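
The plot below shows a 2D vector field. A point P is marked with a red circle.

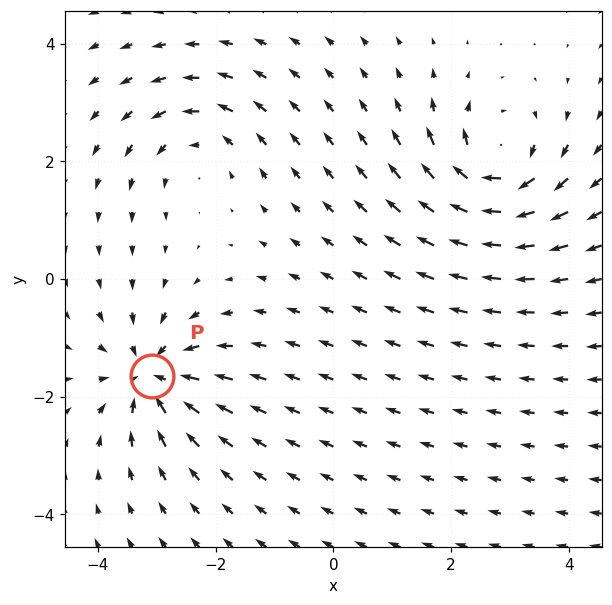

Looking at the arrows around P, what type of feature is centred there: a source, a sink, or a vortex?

At P (-3.1, -1.7) the arrows converge inward. Divergence about -5, curl ≈0 — negative divergence with near-zero curl is a sink.

sink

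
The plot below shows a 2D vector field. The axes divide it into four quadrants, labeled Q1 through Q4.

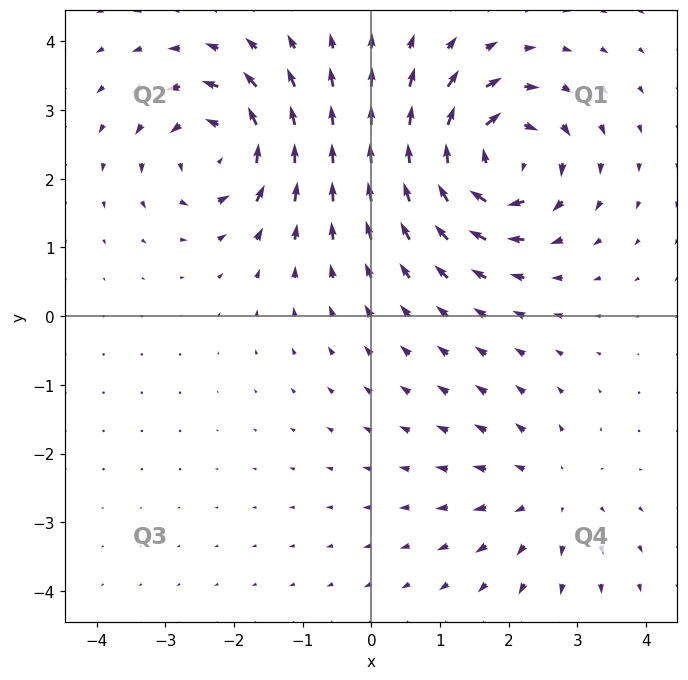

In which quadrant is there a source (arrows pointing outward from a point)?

Q4

The source sits at approximately (2.6, -2.6), which lies in quadrant Q4. The divergence there is about +2, positive as expected for a source.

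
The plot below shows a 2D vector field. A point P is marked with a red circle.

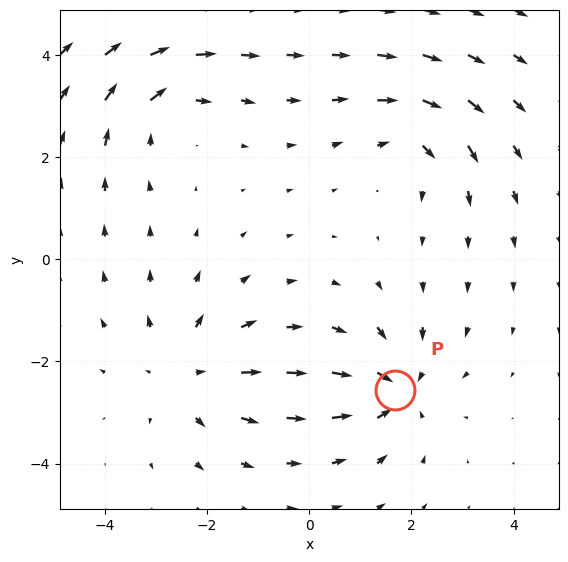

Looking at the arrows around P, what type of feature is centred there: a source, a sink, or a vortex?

sink

At P (1.7, -2.6) the arrows converge inward. Divergence about -5, curl ≈0 — negative divergence with near-zero curl is a sink.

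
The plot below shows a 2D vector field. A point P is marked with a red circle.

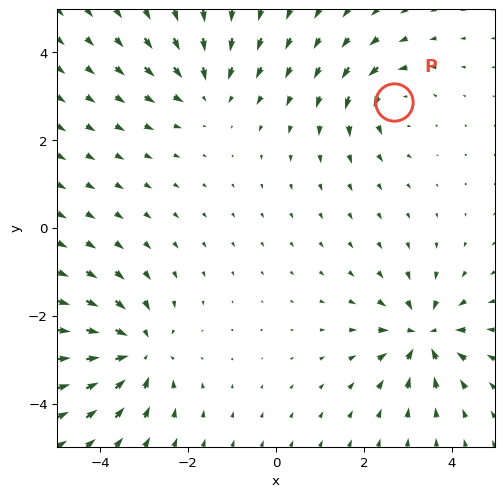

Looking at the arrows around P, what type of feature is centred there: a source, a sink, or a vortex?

vortex

At P (2.7, 2.9) the arrows circulate counterclockwise. Divergence ≈0, curl about +4 — near-zero divergence with nonzero curl is a vortex.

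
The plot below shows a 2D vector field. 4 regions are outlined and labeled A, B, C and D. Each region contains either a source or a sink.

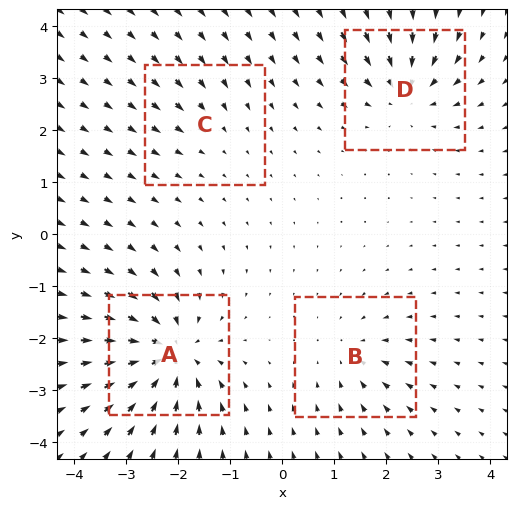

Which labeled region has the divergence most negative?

A

Divergence at each region's feature centre — A: about -9, B: about -4, C: about -2, D: about -6. Region A is most negative.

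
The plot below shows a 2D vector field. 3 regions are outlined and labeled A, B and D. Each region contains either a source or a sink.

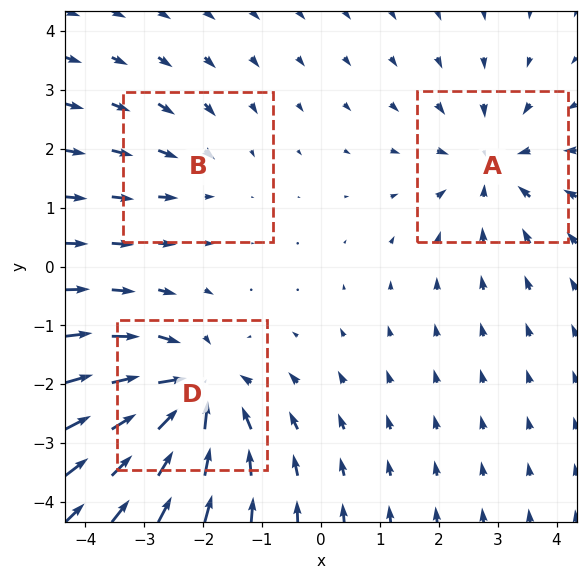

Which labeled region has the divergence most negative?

Divergence at each region's feature centre — A: about -3, B: about -2, D: about -5. Region D is most negative.

D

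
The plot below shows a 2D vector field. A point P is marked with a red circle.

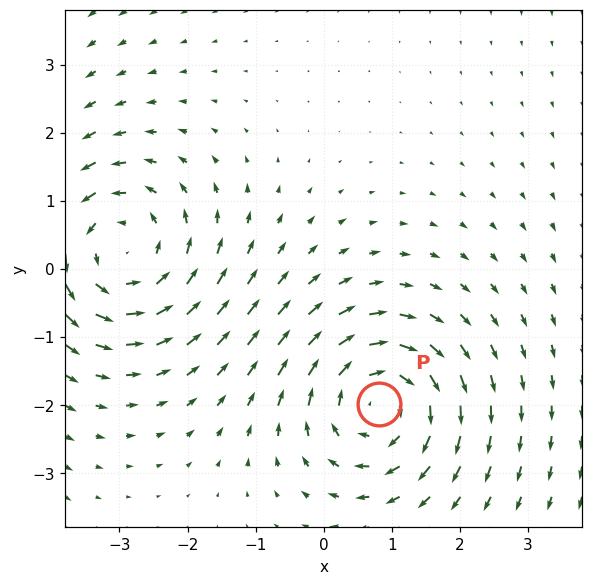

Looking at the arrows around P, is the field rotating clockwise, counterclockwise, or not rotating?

clockwise

Near P at (0.8, -2.0) the arrows circulate clockwise. The curl (z-component) there is about -5; negative curl means clockwise rotation.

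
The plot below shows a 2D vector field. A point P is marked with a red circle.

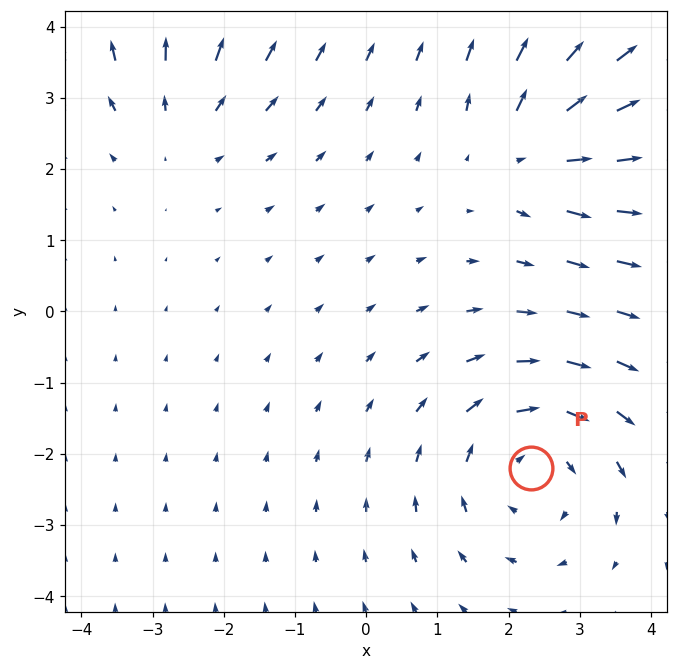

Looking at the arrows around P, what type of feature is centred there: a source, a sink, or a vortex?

At P (2.3, -2.2) the arrows circulate clockwise. Divergence ≈0, curl about -4 — near-zero divergence with nonzero curl is a vortex.

vortex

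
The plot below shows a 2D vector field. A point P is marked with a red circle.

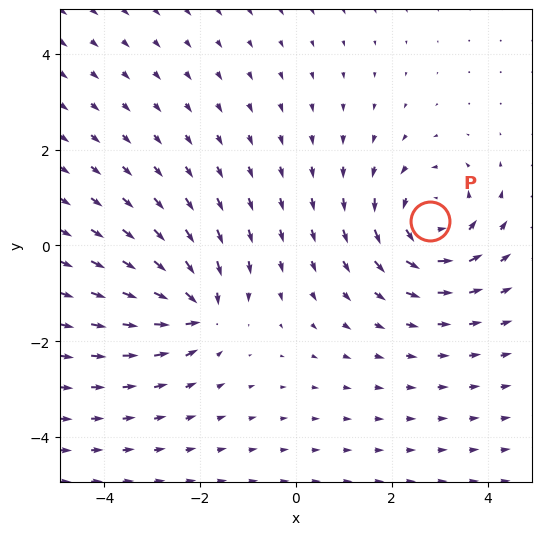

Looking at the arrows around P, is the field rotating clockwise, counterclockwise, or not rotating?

counterclockwise

Near P at (2.8, 0.5) the arrows circulate counterclockwise. The curl (z-component) there is about +4; positive curl means counterclockwise rotation.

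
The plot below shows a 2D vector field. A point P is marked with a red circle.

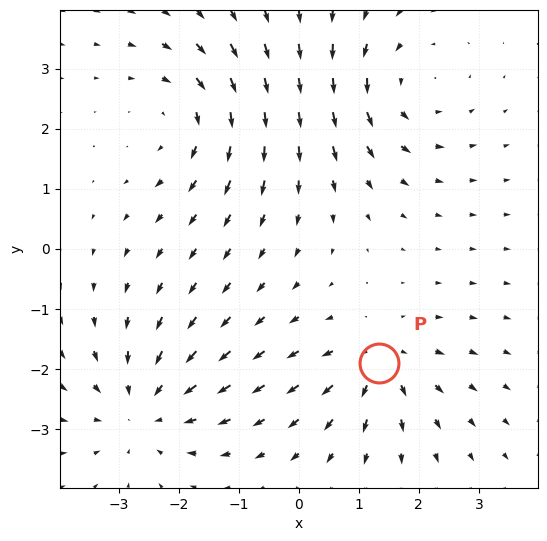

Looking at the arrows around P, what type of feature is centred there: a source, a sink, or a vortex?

source

At P (1.3, -1.9) the arrows spread outward. Divergence about +5, curl ≈0 — positive divergence with near-zero curl is a source.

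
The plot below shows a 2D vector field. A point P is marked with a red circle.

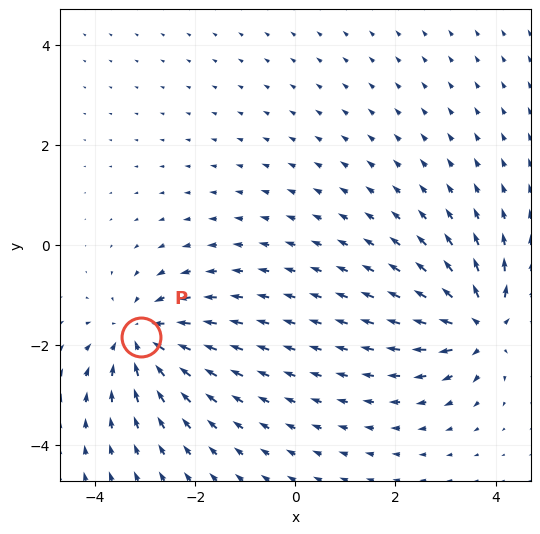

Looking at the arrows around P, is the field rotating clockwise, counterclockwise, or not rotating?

Near P at (-3.1, -1.8) the arrows show no circulation. The curl there is ≈0.

not rotating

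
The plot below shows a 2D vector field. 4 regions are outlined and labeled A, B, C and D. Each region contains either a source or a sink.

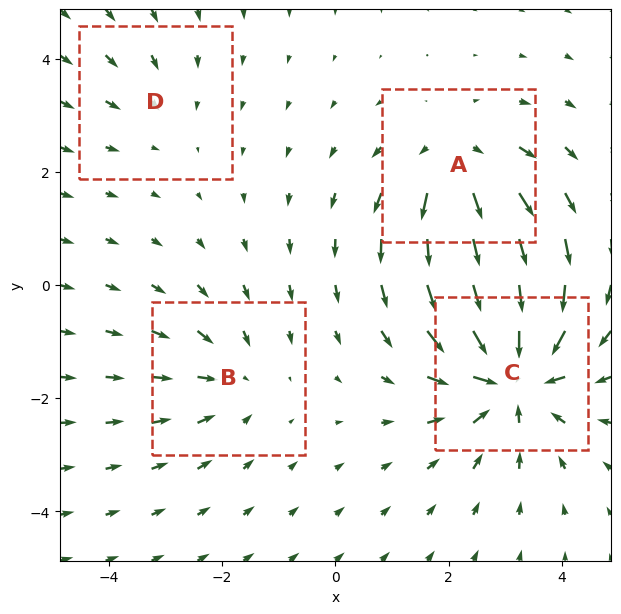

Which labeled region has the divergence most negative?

Divergence at each region's feature centre — A: about +4, B: about -3, C: about -7, D: about -2. Region C is most negative.

C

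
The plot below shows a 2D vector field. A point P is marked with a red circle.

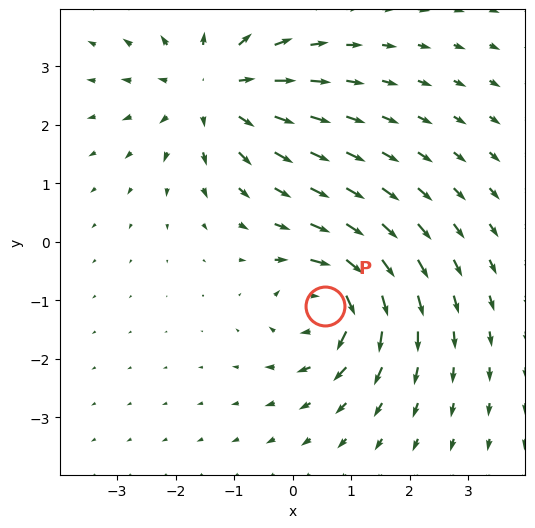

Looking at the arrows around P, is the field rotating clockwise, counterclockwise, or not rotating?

clockwise

Near P at (0.6, -1.1) the arrows circulate clockwise. The curl (z-component) there is about -5; negative curl means clockwise rotation.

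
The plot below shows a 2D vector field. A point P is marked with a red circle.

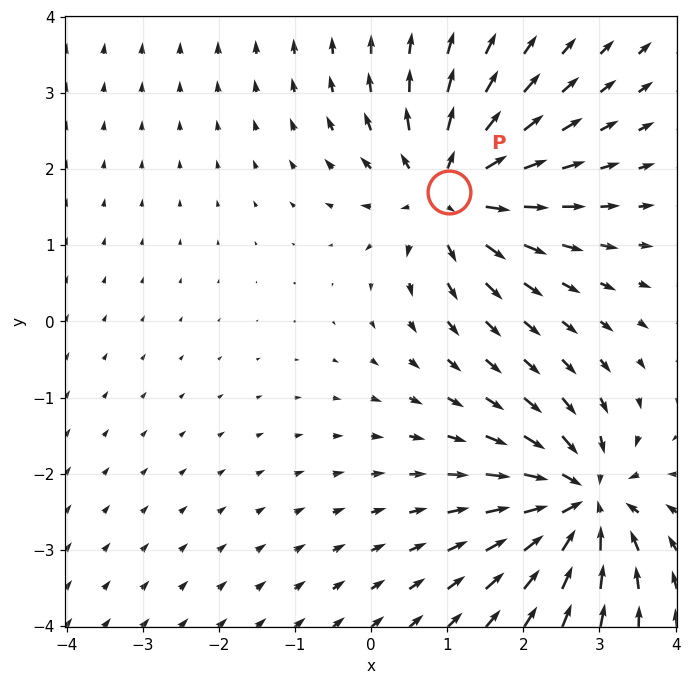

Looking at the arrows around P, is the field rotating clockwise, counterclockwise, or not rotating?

Near P at (1.0, 1.7) the arrows show no circulation. The curl there is ≈0.

not rotating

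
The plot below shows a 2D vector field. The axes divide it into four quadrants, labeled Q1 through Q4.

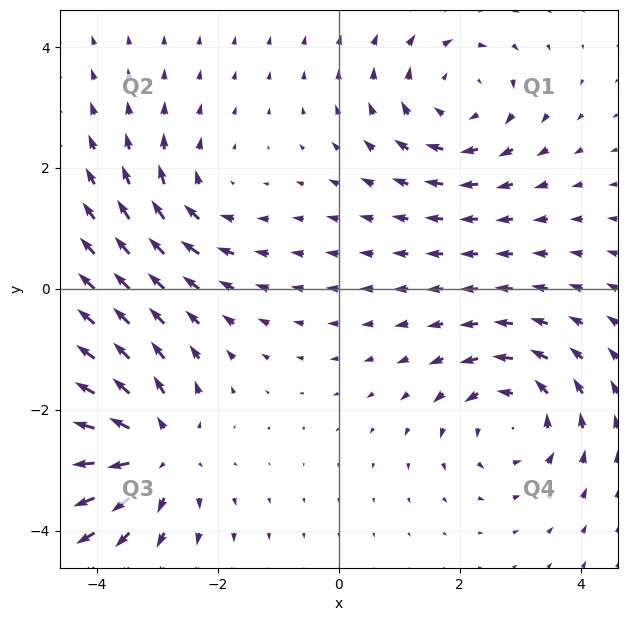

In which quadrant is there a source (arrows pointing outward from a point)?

Q3

The source sits at approximately (-3.1, -2.7), which lies in quadrant Q3. The divergence there is about +4, positive as expected for a source.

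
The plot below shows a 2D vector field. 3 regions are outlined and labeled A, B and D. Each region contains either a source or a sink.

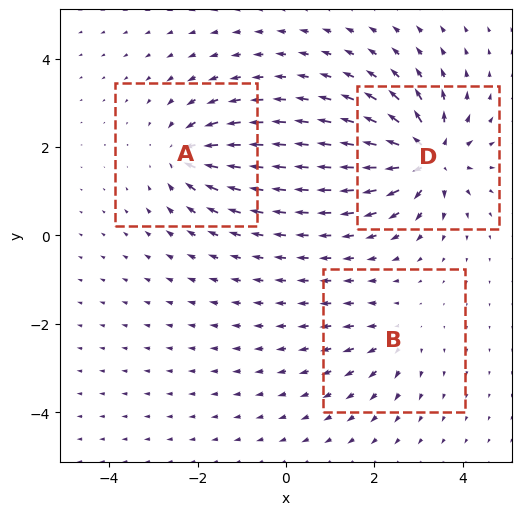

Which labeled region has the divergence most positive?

Divergence at each region's feature centre — A: about -4, B: about +2, D: about +6. Region D is most positive.

D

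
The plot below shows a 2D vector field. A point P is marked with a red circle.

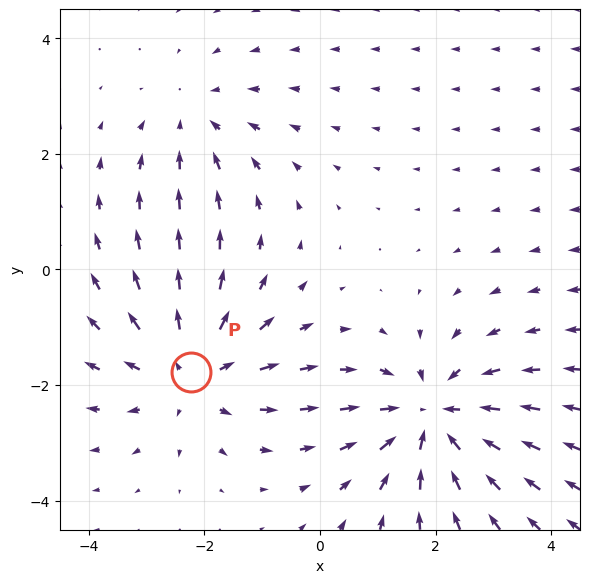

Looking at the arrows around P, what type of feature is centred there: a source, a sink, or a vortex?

source

At P (-2.2, -1.8) the arrows spread outward. Divergence about +3, curl ≈0 — positive divergence with near-zero curl is a source.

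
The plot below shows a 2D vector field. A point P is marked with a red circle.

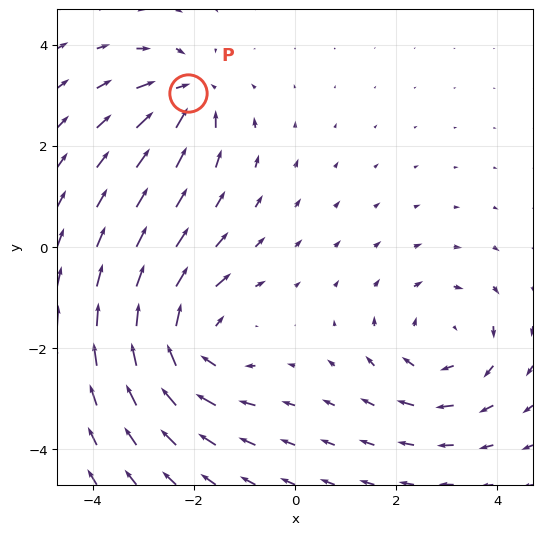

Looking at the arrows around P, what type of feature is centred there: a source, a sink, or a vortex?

sink

At P (-2.1, 3.0) the arrows converge inward. Divergence about -4, curl ≈0 — negative divergence with near-zero curl is a sink.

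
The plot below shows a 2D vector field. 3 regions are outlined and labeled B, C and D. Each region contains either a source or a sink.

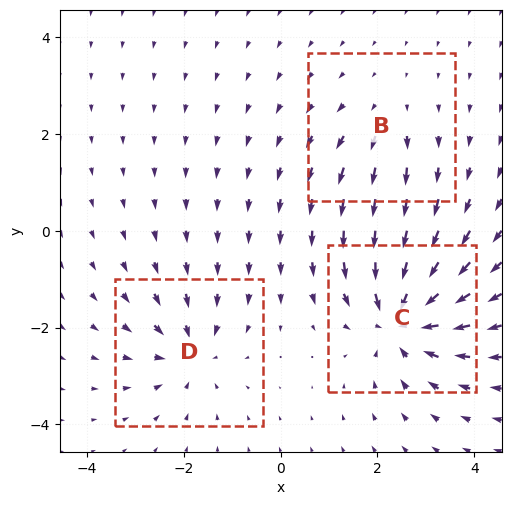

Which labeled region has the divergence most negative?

Divergence at each region's feature centre — B: about +2, C: about -6, D: about -4. Region C is most negative.

C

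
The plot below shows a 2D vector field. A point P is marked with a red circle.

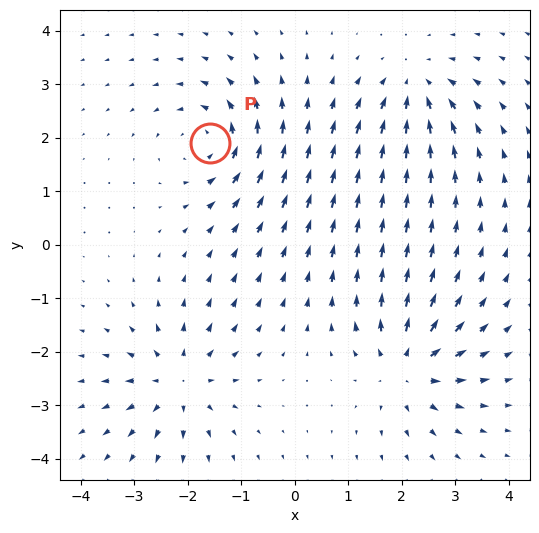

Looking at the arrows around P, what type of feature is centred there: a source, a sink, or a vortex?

vortex

At P (-1.6, 1.9) the arrows circulate counterclockwise. Divergence ≈0, curl about +4 — near-zero divergence with nonzero curl is a vortex.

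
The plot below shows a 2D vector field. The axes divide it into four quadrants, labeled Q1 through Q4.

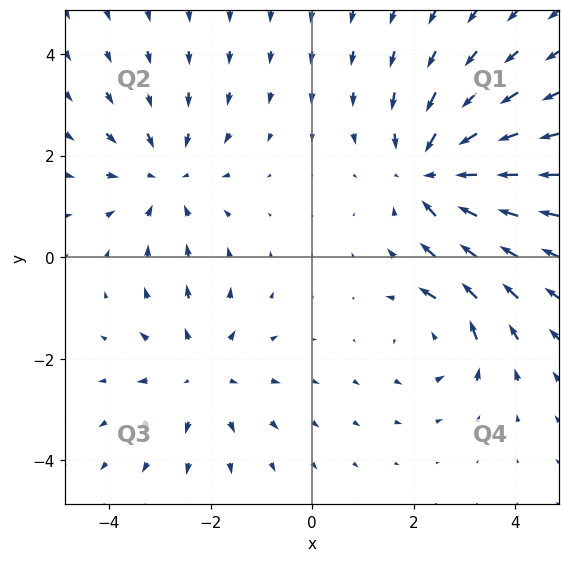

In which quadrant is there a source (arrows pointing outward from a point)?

The source sits at approximately (-2.2, -2.3), which lies in quadrant Q3. The divergence there is about +2, positive as expected for a source.

Q3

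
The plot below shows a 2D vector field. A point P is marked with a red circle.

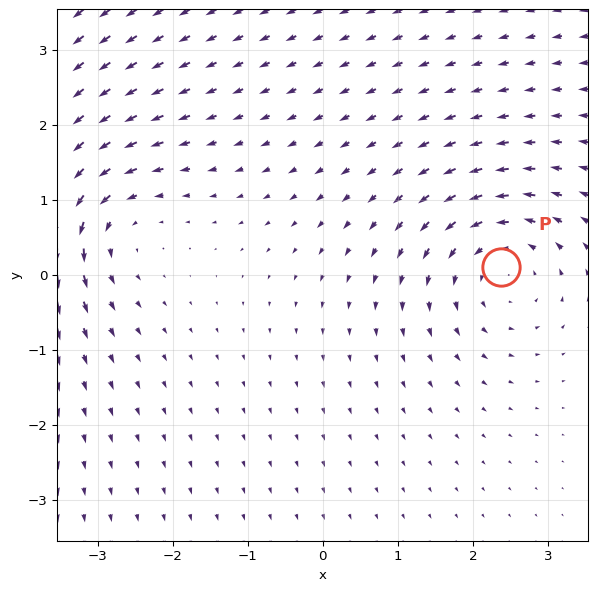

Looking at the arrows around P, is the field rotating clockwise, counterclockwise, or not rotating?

Near P at (2.4, 0.1) the arrows circulate counterclockwise. The curl (z-component) there is about +4; positive curl means counterclockwise rotation.

counterclockwise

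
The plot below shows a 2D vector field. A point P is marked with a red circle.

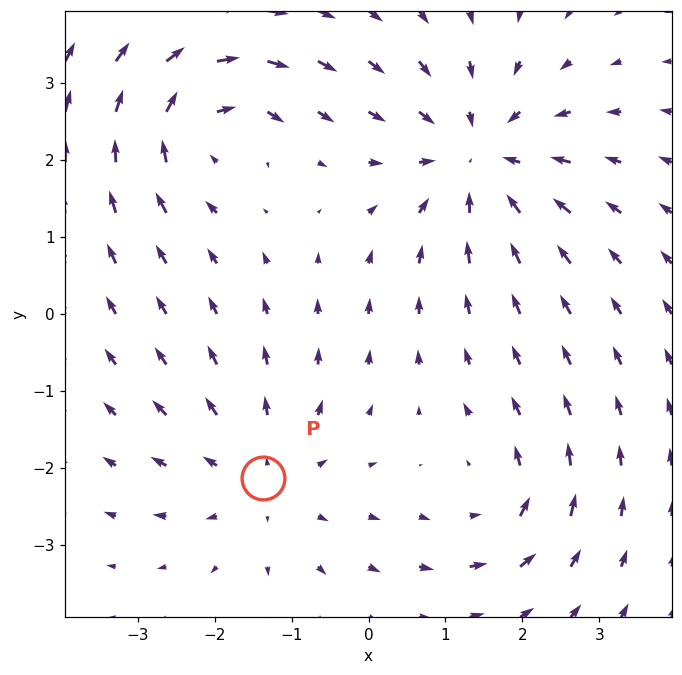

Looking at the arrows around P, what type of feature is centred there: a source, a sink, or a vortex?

At P (-1.4, -2.1) the arrows spread outward. Divergence about +3, curl ≈0 — positive divergence with near-zero curl is a source.

source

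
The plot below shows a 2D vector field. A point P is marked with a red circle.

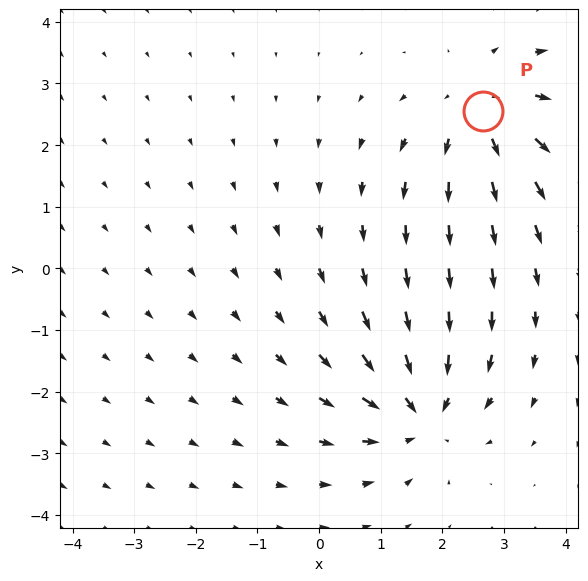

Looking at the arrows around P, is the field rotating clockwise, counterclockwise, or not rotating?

Near P at (2.7, 2.6) the arrows show no circulation. The curl there is ≈0.

not rotating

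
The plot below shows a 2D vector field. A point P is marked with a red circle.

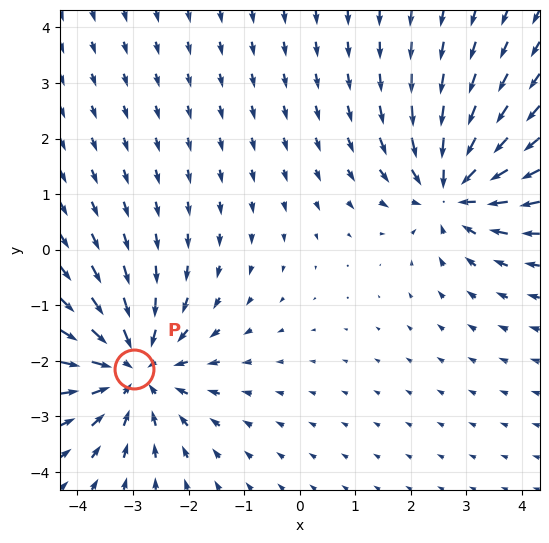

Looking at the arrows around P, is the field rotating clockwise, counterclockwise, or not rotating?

Near P at (-3.0, -2.1) the arrows show no circulation. The curl there is ≈0.

not rotating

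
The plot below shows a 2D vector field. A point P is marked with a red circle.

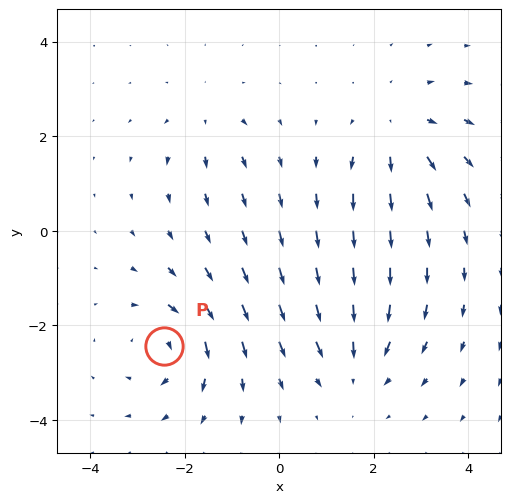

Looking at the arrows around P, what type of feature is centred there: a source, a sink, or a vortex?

vortex

At P (-2.4, -2.4) the arrows circulate clockwise. Divergence ≈0, curl about -5 — near-zero divergence with nonzero curl is a vortex.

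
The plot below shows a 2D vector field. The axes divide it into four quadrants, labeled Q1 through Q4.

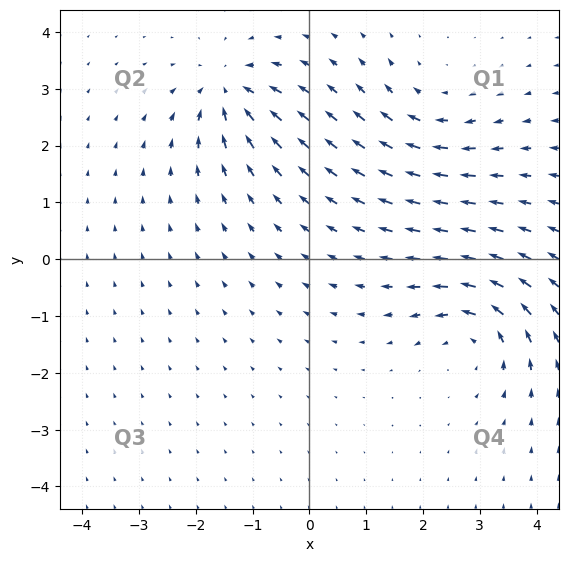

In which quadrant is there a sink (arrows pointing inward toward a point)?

Q2

The sink sits at approximately (-1.4, 3.0), which lies in quadrant Q2. The divergence there is about -6, negative as expected for a sink.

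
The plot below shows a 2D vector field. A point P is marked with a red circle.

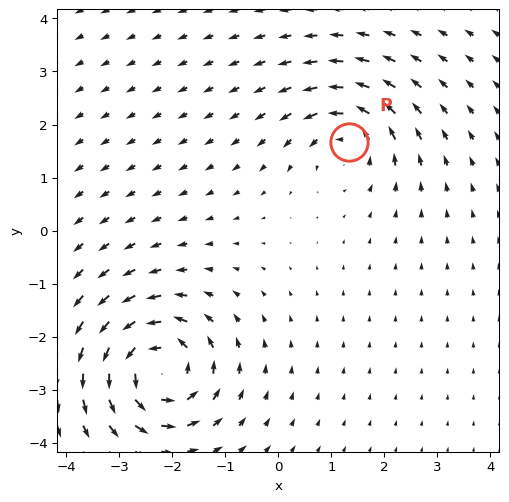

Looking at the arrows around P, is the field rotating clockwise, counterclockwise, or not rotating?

Near P at (1.3, 1.7) the arrows circulate counterclockwise. The curl (z-component) there is about +4; positive curl means counterclockwise rotation.

counterclockwise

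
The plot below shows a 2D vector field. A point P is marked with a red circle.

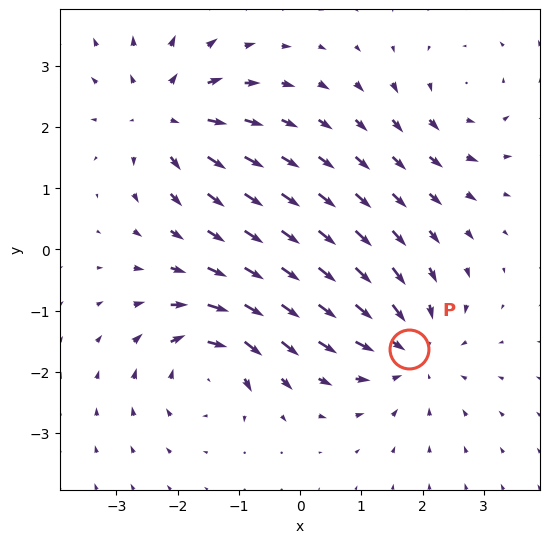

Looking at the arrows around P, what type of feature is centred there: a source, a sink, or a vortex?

sink

At P (1.8, -1.6) the arrows converge inward. Divergence about -4, curl ≈0 — negative divergence with near-zero curl is a sink.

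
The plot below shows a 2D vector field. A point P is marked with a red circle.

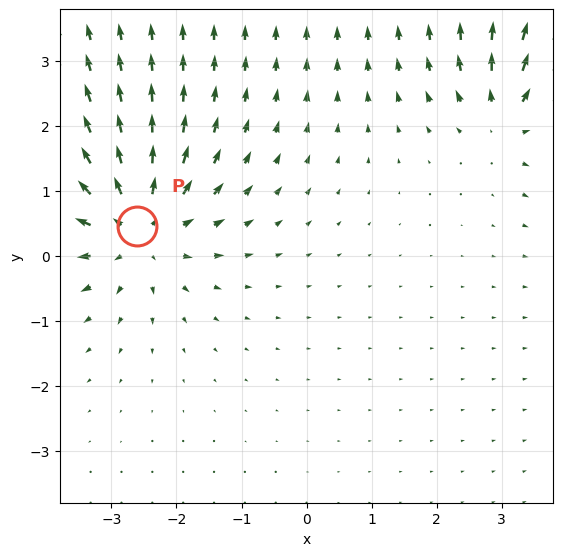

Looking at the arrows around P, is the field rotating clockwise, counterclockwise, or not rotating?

not rotating

Near P at (-2.6, 0.5) the arrows show no circulation. The curl there is ≈0.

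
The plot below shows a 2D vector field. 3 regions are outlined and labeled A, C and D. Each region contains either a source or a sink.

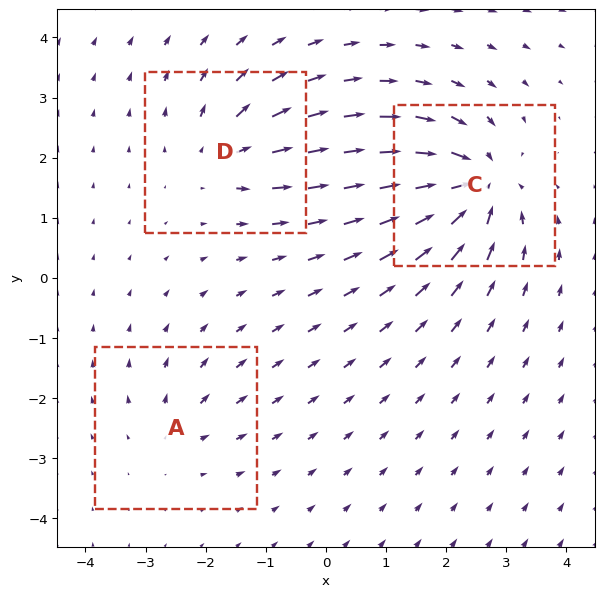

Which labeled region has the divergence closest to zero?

Divergence at each region's feature centre — A: about +3, C: about -7, D: about +4. Region A is closest to zero.

A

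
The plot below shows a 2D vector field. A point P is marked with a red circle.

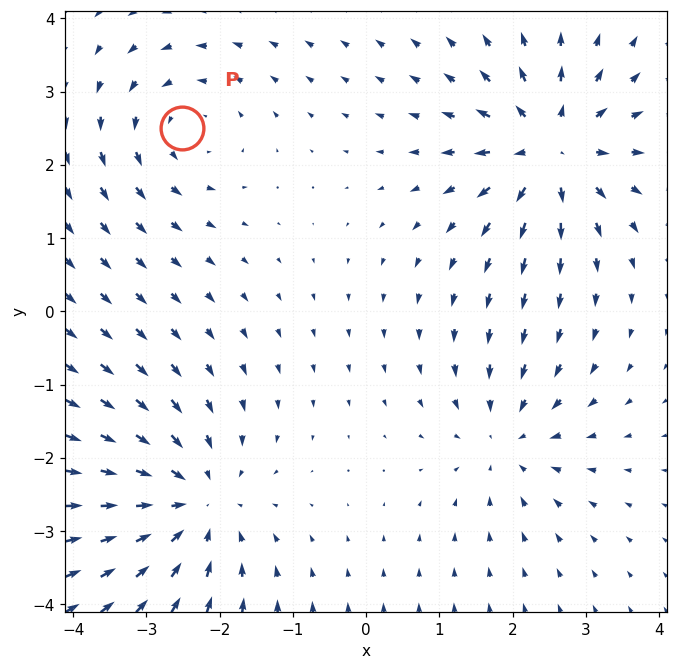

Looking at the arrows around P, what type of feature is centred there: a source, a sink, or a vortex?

At P (-2.5, 2.5) the arrows circulate counterclockwise. Divergence ≈0, curl about +3 — near-zero divergence with nonzero curl is a vortex.

vortex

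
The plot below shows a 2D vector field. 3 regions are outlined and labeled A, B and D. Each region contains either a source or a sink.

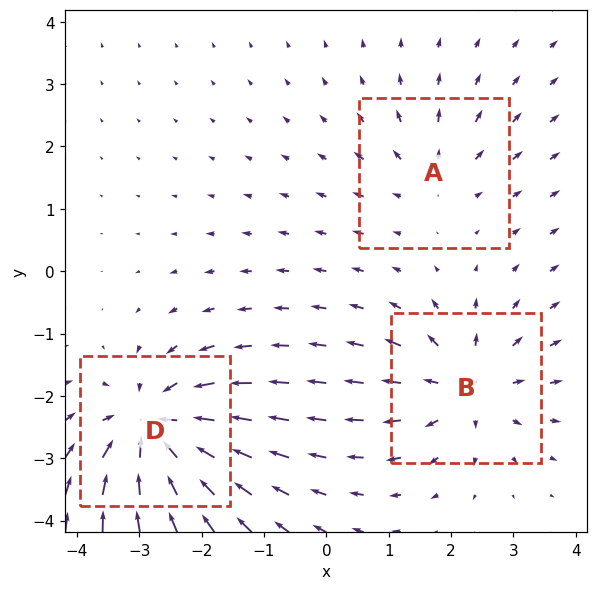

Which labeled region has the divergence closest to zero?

A

Divergence at each region's feature centre — A: about +2, B: about +4, D: about -6. Region A is closest to zero.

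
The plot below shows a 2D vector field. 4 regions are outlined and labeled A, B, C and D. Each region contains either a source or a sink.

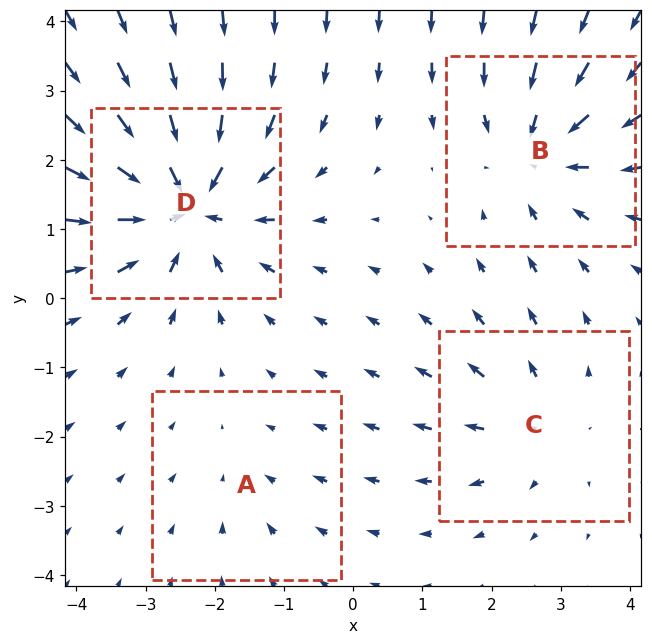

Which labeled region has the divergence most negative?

Divergence at each region's feature centre — A: about -2, B: about -5, C: about +3, D: about -8. Region D is most negative.

D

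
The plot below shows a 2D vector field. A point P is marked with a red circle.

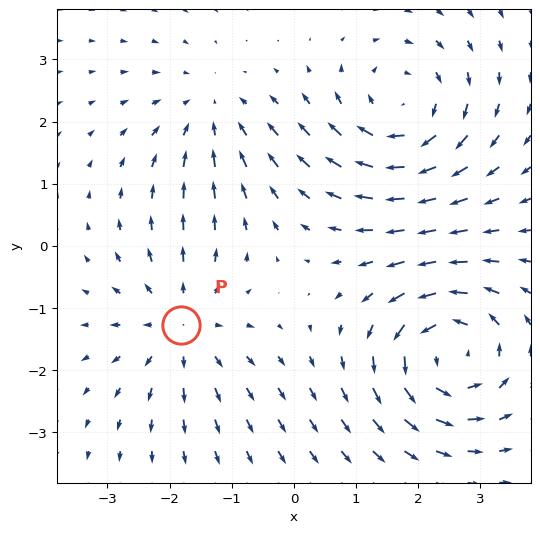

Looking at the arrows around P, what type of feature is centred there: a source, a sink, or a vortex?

source

At P (-1.8, -1.3) the arrows spread outward. Divergence about +4, curl ≈0 — positive divergence with near-zero curl is a source.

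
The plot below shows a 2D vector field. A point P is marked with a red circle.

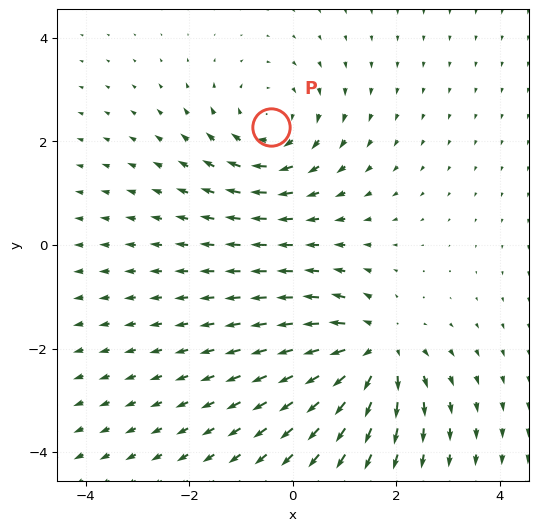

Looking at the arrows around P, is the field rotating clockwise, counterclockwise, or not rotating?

clockwise

Near P at (-0.4, 2.3) the arrows circulate clockwise. The curl (z-component) there is about -4; negative curl means clockwise rotation.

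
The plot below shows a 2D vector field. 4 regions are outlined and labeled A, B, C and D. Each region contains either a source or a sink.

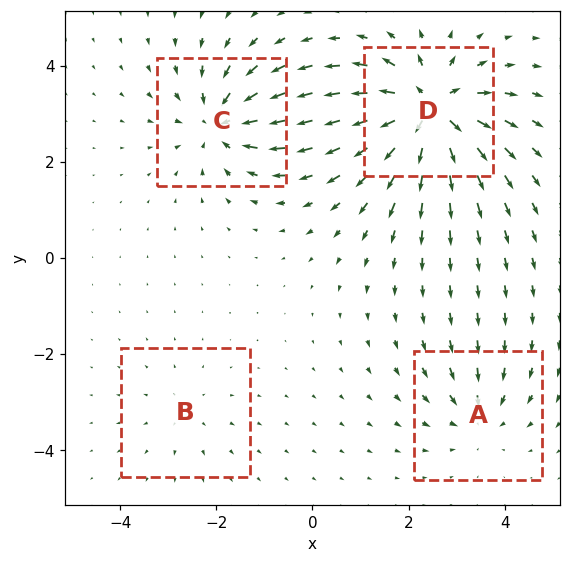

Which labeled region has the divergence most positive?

D

Divergence at each region's feature centre — A: about -4, B: about +2, C: about -5, D: about +8. Region D is most positive.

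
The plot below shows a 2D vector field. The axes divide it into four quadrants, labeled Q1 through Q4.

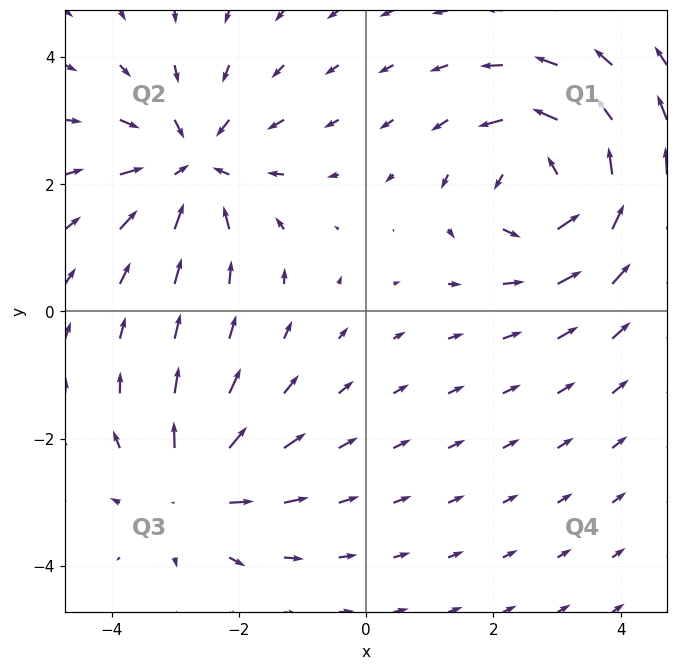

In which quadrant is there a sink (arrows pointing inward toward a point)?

The sink sits at approximately (-2.7, 2.3), which lies in quadrant Q2. The divergence there is about -4, negative as expected for a sink.

Q2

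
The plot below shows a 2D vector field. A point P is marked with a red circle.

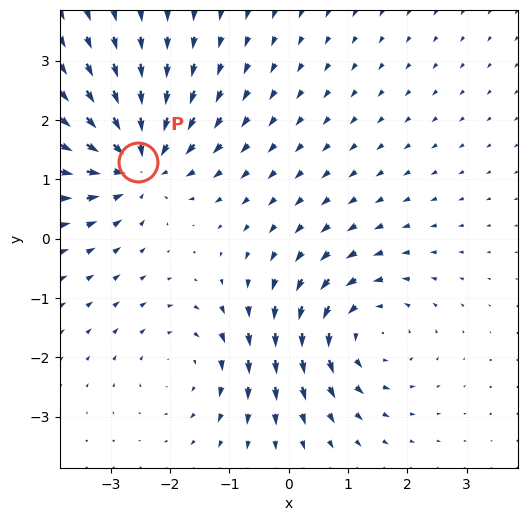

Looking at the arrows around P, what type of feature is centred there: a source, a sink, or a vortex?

sink

At P (-2.5, 1.3) the arrows converge inward. Divergence about -5, curl ≈0 — negative divergence with near-zero curl is a sink.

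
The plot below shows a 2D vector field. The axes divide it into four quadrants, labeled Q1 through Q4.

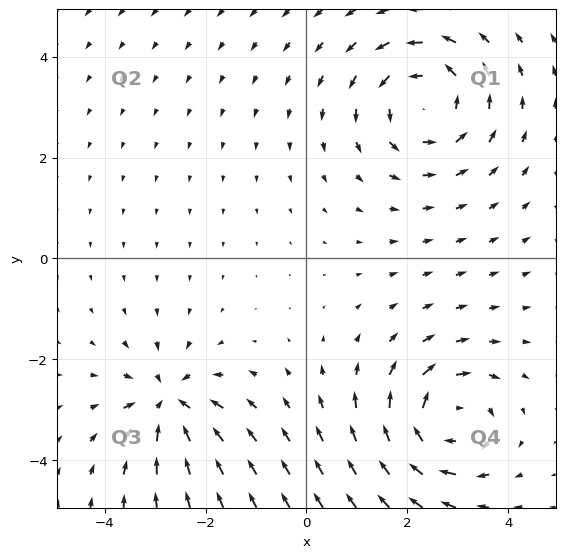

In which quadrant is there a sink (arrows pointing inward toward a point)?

The sink sits at approximately (-2.7, -2.9), which lies in quadrant Q3. The divergence there is about -5, negative as expected for a sink.

Q3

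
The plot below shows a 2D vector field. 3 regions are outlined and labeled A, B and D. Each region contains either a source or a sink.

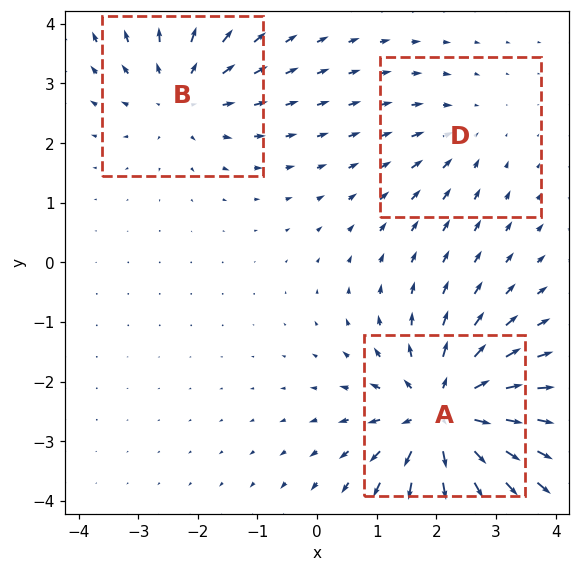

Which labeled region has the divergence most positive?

Divergence at each region's feature centre — A: about +5, B: about +3, D: about -2. Region A is most positive.

A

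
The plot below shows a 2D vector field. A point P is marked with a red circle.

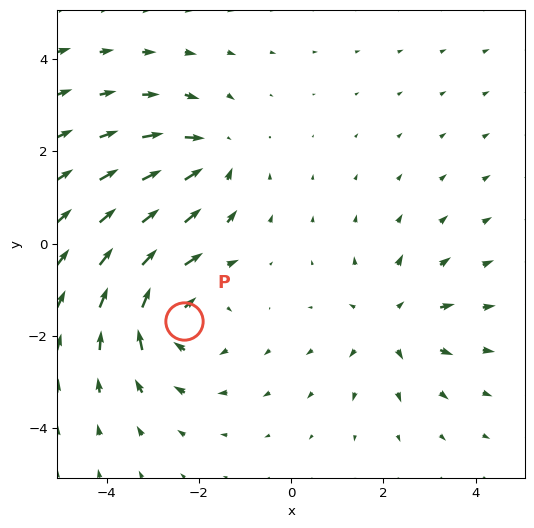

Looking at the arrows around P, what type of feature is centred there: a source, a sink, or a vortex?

vortex

At P (-2.3, -1.7) the arrows circulate clockwise. Divergence ≈0, curl about -4 — near-zero divergence with nonzero curl is a vortex.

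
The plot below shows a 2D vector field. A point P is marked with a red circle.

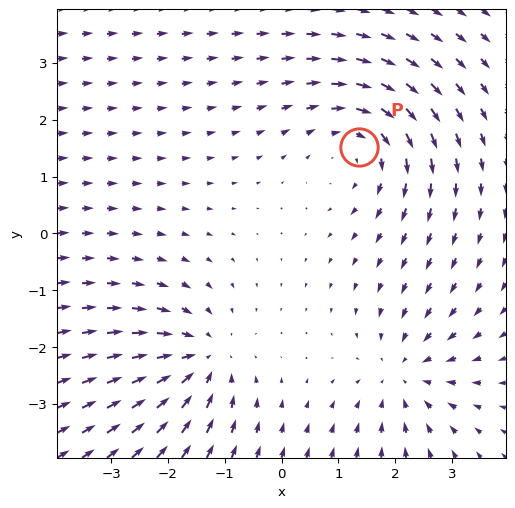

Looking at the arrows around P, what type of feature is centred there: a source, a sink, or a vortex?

vortex

At P (1.4, 1.5) the arrows circulate clockwise. Divergence ≈0, curl about -4 — near-zero divergence with nonzero curl is a vortex.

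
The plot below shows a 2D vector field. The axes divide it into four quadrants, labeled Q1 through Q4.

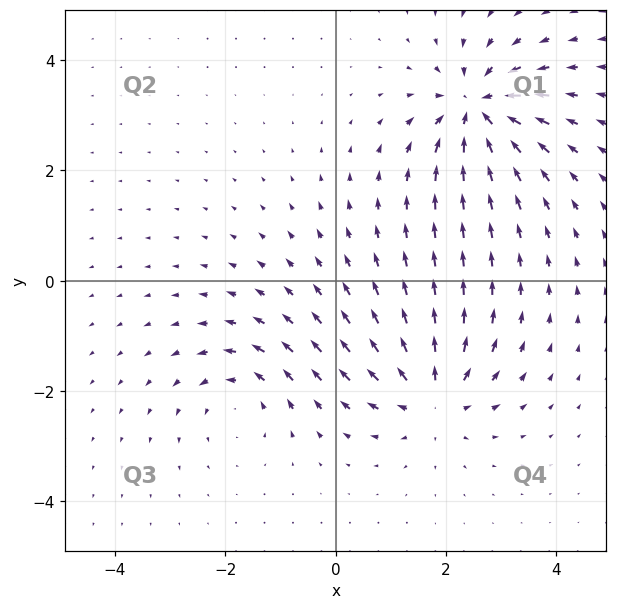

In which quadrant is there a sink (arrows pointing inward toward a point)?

Q1

The sink sits at approximately (2.6, 3.1), which lies in quadrant Q1. The divergence there is about -6, negative as expected for a sink.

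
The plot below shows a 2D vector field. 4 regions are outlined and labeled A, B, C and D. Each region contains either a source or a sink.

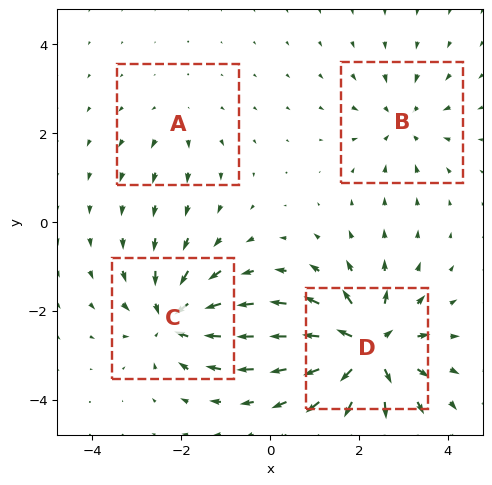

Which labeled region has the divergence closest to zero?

A

Divergence at each region's feature centre — A: about +2, B: about -4, C: about -6, D: about +8. Region A is closest to zero.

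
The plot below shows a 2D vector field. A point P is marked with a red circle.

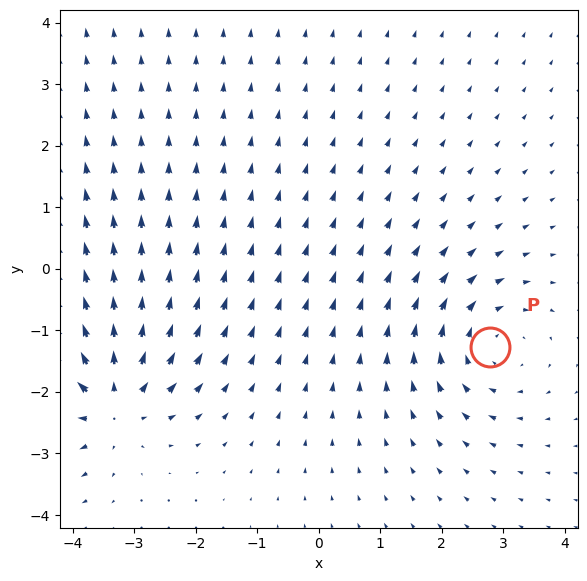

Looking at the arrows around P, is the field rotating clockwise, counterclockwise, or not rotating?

Near P at (2.8, -1.3) the arrows circulate clockwise. The curl (z-component) there is about -3; negative curl means clockwise rotation.

clockwise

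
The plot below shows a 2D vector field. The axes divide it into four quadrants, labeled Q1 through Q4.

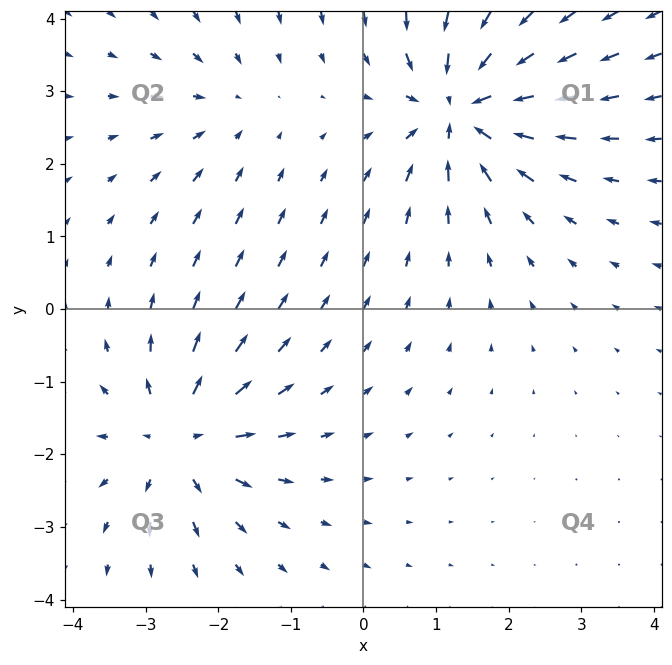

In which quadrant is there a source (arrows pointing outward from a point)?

The source sits at approximately (-2.5, -1.8), which lies in quadrant Q3. The divergence there is about +5, positive as expected for a source.

Q3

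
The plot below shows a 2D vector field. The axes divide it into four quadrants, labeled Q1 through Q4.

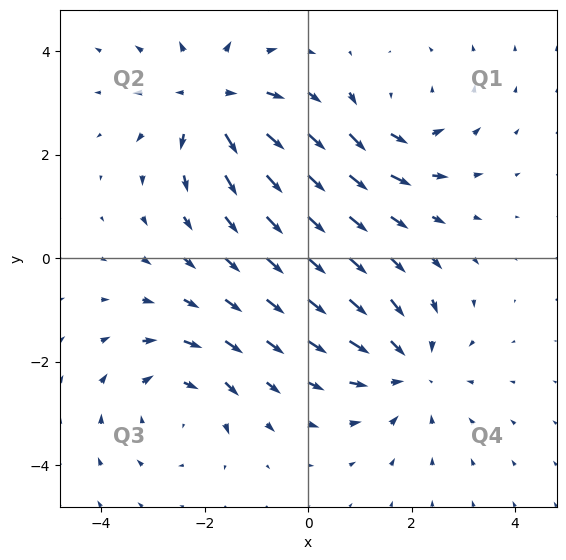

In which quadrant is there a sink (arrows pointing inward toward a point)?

Q4

The sink sits at approximately (1.9, -2.1), which lies in quadrant Q4. The divergence there is about -4, negative as expected for a sink.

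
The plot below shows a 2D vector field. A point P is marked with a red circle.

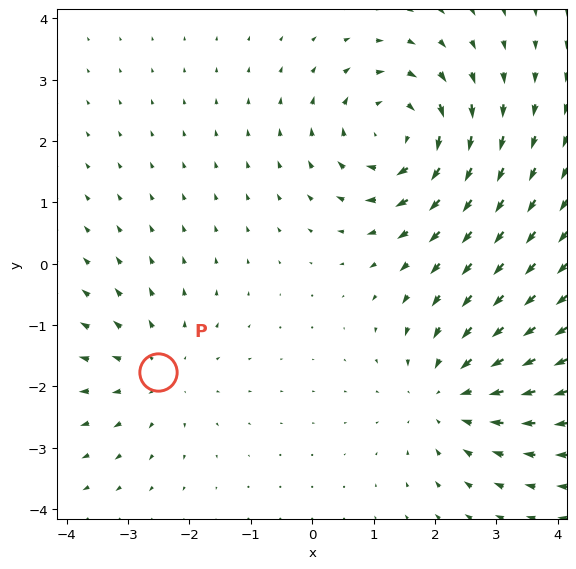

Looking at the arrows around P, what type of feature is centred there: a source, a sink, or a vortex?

source

At P (-2.5, -1.8) the arrows spread outward. Divergence about +2, curl ≈0 — positive divergence with near-zero curl is a source.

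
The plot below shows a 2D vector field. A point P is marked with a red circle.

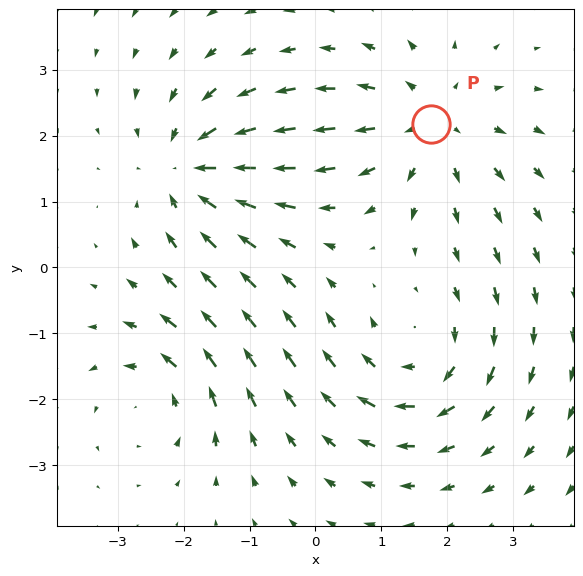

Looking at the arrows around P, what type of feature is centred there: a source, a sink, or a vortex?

source

At P (1.7, 2.2) the arrows spread outward. Divergence about +4, curl ≈0 — positive divergence with near-zero curl is a source.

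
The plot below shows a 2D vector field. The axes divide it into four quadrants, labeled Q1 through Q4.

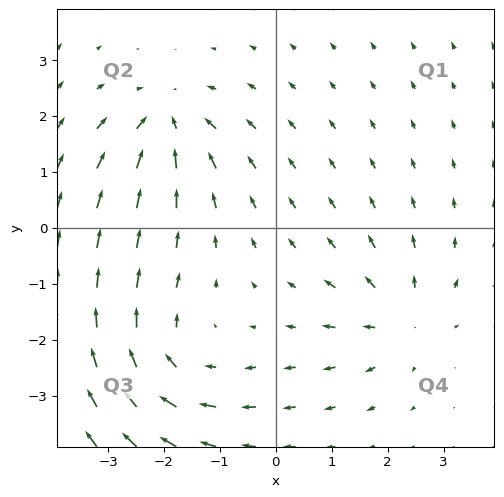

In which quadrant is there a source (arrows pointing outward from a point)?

The source sits at approximately (2.3, -1.6), which lies in quadrant Q4. The divergence there is about +3, positive as expected for a source.

Q4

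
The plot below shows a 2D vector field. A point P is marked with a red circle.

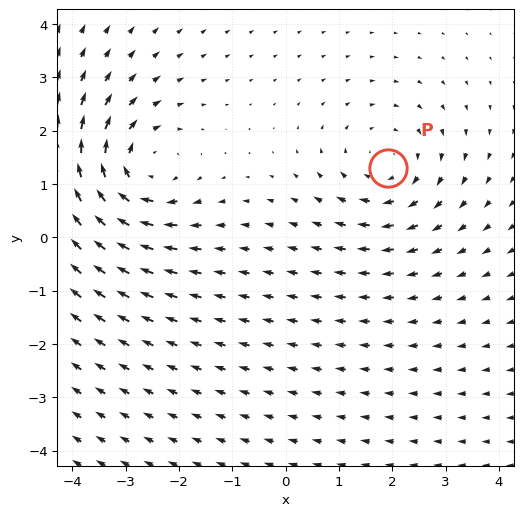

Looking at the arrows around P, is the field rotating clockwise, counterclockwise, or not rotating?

clockwise

Near P at (1.9, 1.3) the arrows circulate clockwise. The curl (z-component) there is about -3; negative curl means clockwise rotation.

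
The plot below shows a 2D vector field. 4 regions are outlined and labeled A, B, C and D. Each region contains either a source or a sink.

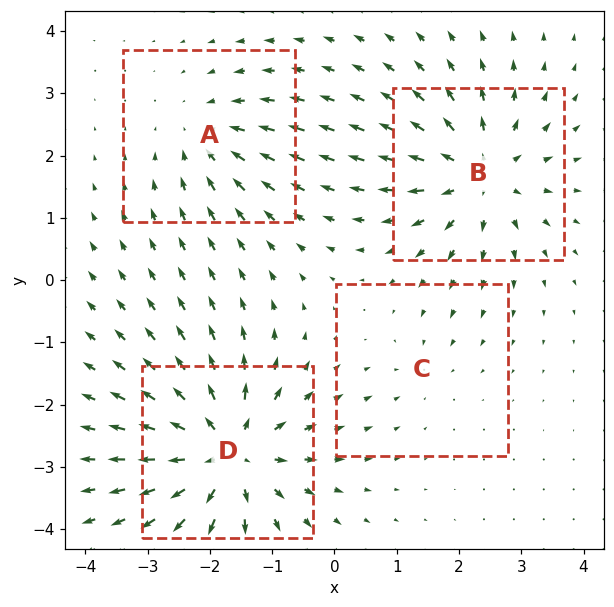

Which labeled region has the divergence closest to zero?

C

Divergence at each region's feature centre — A: about -4, B: about +6, C: about -2, D: about +7. Region C is closest to zero.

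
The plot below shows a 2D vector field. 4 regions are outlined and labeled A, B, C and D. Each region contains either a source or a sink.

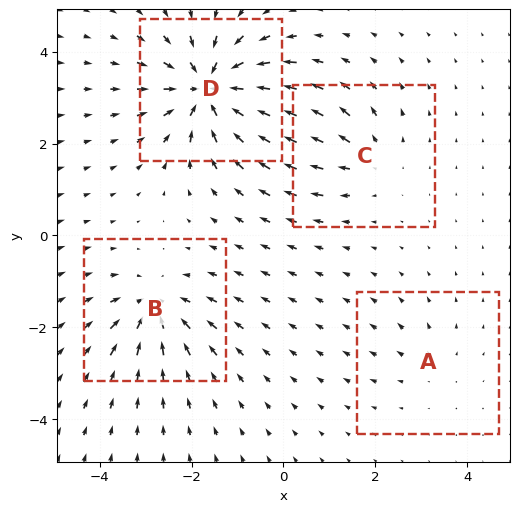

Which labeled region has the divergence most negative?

Divergence at each region's feature centre — A: about +2, B: about -5, C: about +4, D: about -8. Region D is most negative.

D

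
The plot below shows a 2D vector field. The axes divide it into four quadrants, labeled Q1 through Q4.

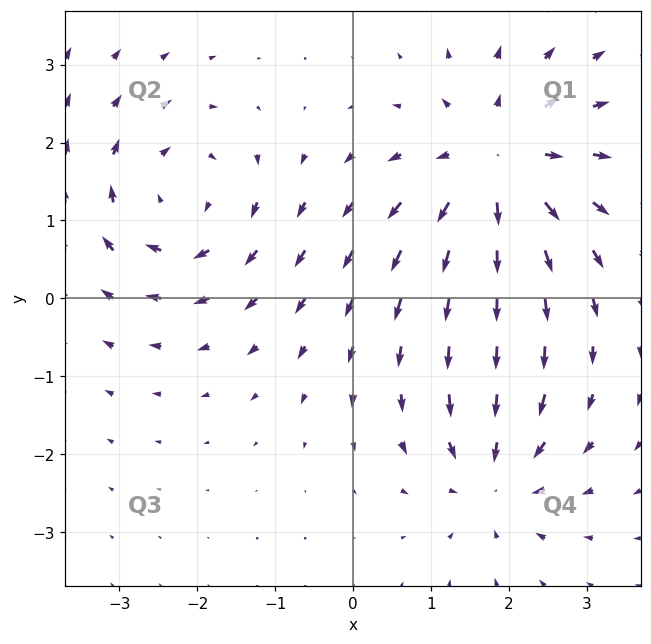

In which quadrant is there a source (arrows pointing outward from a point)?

The source sits at approximately (1.8, 1.7), which lies in quadrant Q1. The divergence there is about +5, positive as expected for a source.

Q1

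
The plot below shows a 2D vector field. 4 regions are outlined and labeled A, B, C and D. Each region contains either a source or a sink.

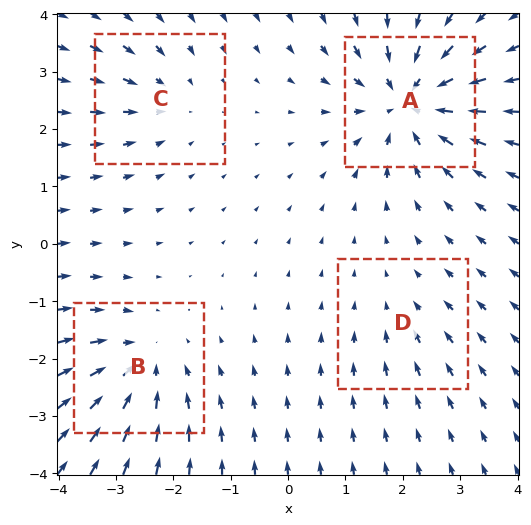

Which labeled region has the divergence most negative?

A

Divergence at each region's feature centre — A: about -7, B: about -5, C: about -3, D: about -2. Region A is most negative.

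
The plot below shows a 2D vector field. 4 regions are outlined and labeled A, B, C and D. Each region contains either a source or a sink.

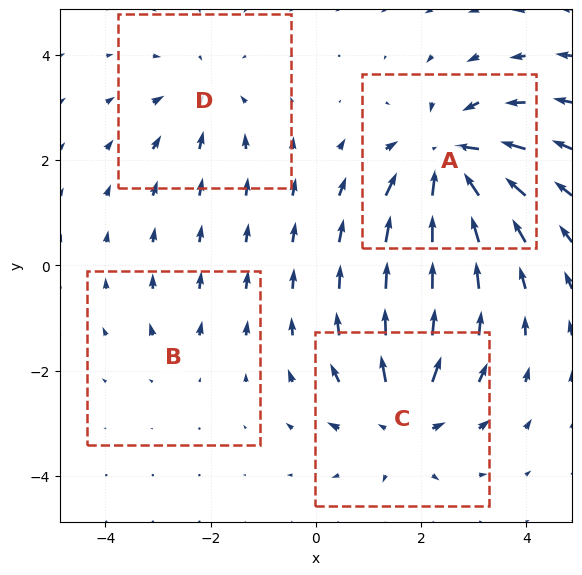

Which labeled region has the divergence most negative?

Divergence at each region's feature centre — A: about -7, B: about +2, C: about +5, D: about -3. Region A is most negative.

A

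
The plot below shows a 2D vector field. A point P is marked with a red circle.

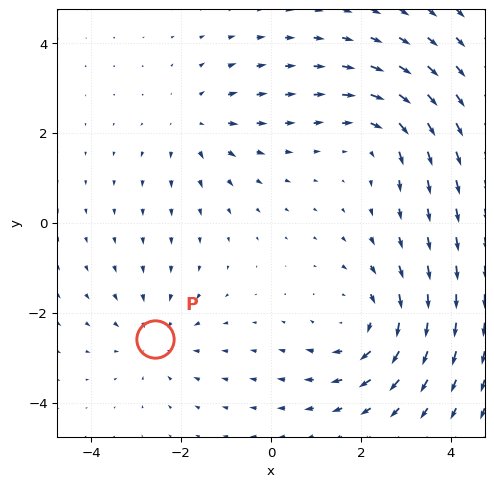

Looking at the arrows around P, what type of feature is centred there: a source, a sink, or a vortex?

sink

At P (-2.6, -2.6) the arrows converge inward. Divergence about -2, curl ≈0 — negative divergence with near-zero curl is a sink.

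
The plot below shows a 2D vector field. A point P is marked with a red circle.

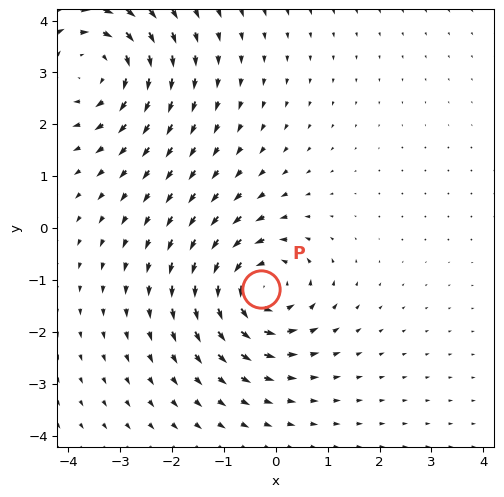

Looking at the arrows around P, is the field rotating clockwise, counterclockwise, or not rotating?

counterclockwise

Near P at (-0.3, -1.2) the arrows circulate counterclockwise. The curl (z-component) there is about +5; positive curl means counterclockwise rotation.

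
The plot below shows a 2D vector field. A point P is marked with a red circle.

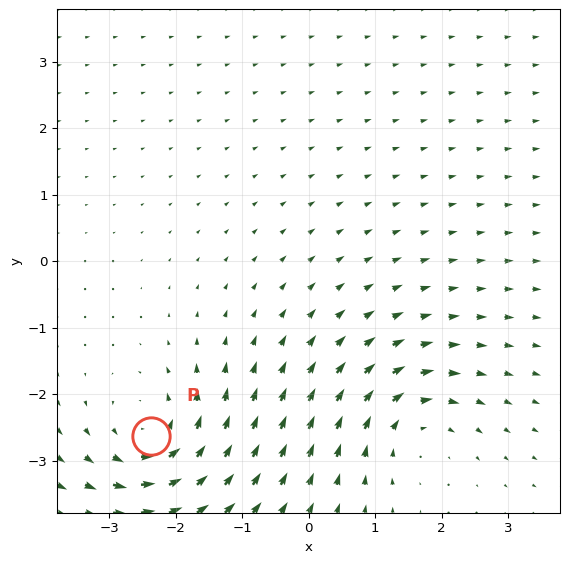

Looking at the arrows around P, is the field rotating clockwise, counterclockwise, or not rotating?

Near P at (-2.4, -2.6) the arrows circulate counterclockwise. The curl (z-component) there is about +4; positive curl means counterclockwise rotation.

counterclockwise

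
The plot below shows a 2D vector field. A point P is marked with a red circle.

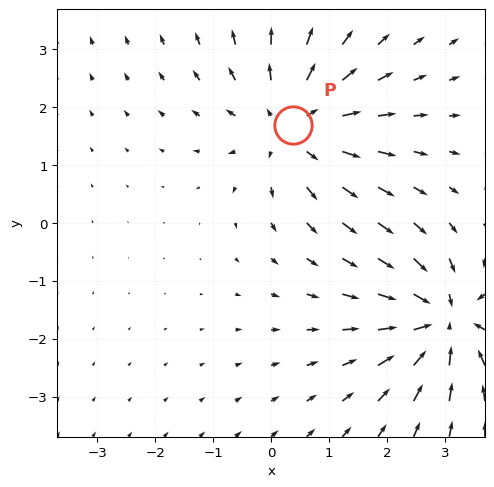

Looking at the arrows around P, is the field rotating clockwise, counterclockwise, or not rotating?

not rotating

Near P at (0.4, 1.7) the arrows show no circulation. The curl there is ≈0.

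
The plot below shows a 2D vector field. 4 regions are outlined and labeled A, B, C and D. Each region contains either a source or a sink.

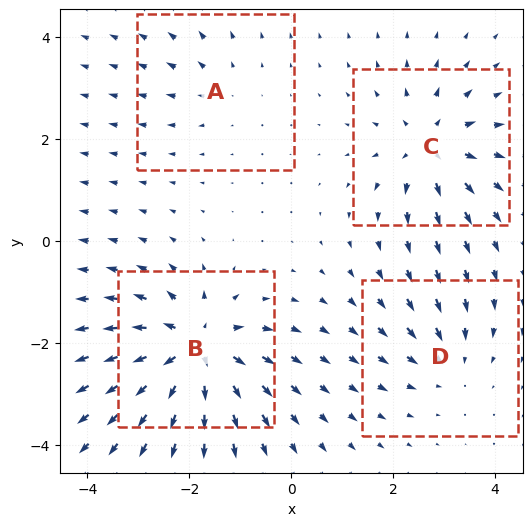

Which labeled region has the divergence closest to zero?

A

Divergence at each region's feature centre — A: about +2, B: about +8, C: about +5, D: about -3. Region A is closest to zero.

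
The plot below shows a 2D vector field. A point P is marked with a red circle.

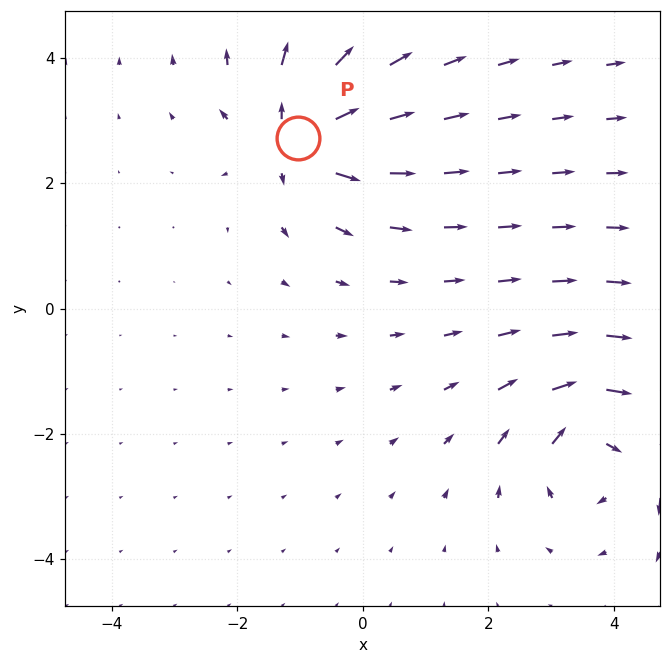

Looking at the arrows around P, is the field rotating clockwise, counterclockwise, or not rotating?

not rotating

Near P at (-1.0, 2.7) the arrows show no circulation. The curl there is ≈0.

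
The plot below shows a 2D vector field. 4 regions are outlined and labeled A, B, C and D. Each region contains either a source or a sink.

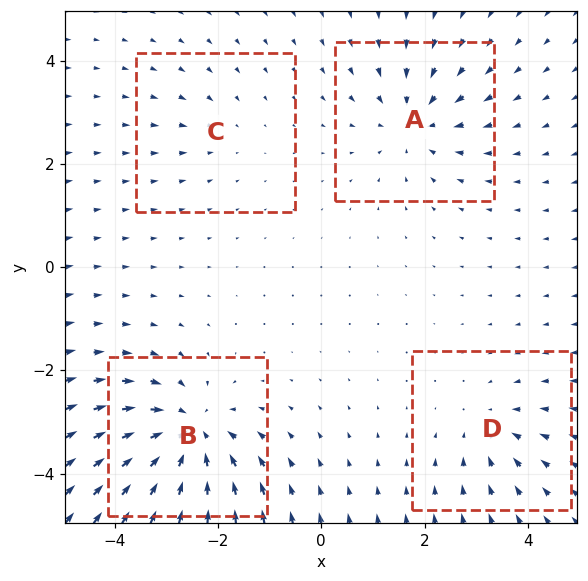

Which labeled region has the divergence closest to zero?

C

Divergence at each region's feature centre — A: about -5, B: about -7, C: about -2, D: about -4. Region C is closest to zero.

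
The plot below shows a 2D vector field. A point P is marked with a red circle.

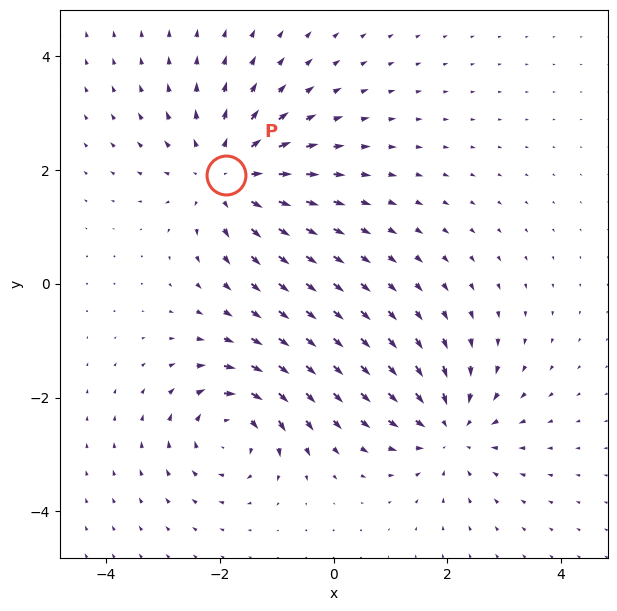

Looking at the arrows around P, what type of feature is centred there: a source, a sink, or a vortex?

At P (-1.9, 1.9) the arrows spread outward. Divergence about +3, curl ≈0 — positive divergence with near-zero curl is a source.

source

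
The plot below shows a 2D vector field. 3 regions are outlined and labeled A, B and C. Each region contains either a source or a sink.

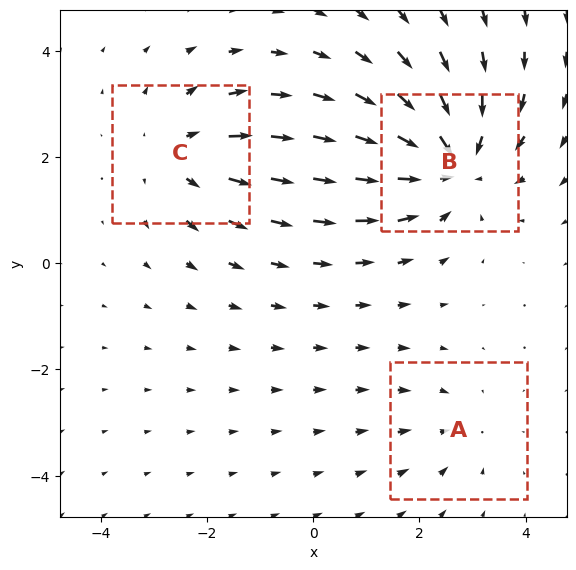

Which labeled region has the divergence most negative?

B

Divergence at each region's feature centre — A: about -2, B: about -4, C: about +3. Region B is most negative.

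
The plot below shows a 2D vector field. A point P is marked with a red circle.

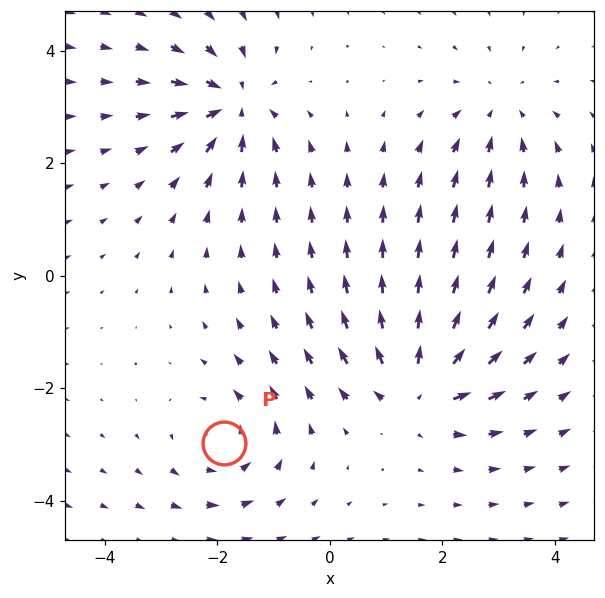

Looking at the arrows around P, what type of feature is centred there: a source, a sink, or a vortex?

vortex

At P (-1.9, -3.0) the arrows circulate counterclockwise. Divergence ≈0, curl about +4 — near-zero divergence with nonzero curl is a vortex.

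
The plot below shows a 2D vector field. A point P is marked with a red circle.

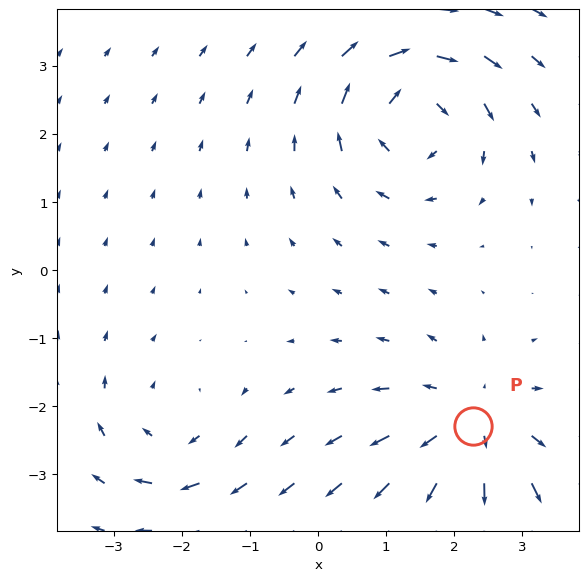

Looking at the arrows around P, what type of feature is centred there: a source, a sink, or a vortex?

At P (2.3, -2.3) the arrows spread outward. Divergence about +4, curl ≈0 — positive divergence with near-zero curl is a source.

source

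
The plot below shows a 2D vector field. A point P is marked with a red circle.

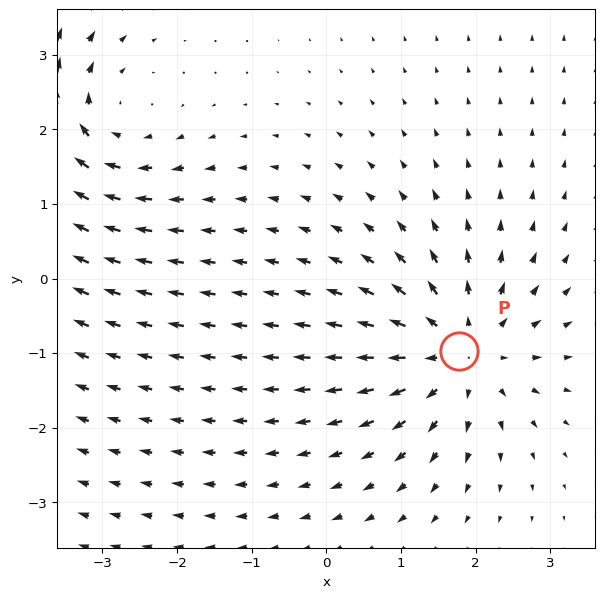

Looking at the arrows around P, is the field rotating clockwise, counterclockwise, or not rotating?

Near P at (1.8, -1.0) the arrows show no circulation. The curl there is ≈0.

not rotating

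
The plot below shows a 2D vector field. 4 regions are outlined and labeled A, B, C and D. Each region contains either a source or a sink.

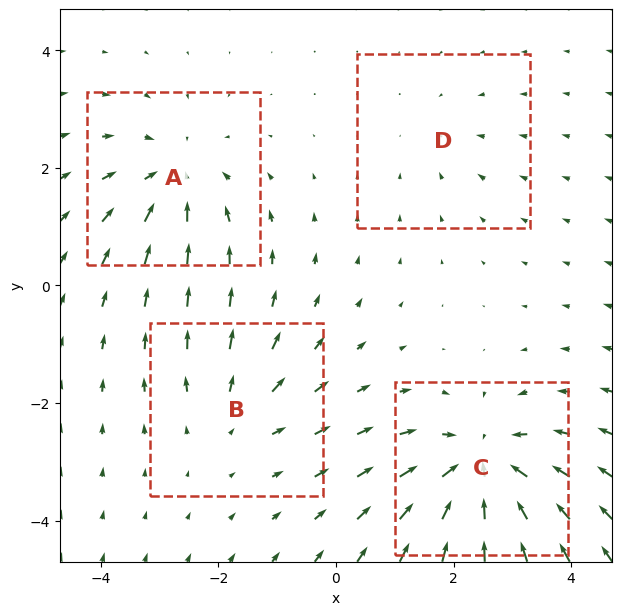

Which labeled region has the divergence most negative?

C

Divergence at each region's feature centre — A: about -5, B: about +3, C: about -7, D: about -2. Region C is most negative.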